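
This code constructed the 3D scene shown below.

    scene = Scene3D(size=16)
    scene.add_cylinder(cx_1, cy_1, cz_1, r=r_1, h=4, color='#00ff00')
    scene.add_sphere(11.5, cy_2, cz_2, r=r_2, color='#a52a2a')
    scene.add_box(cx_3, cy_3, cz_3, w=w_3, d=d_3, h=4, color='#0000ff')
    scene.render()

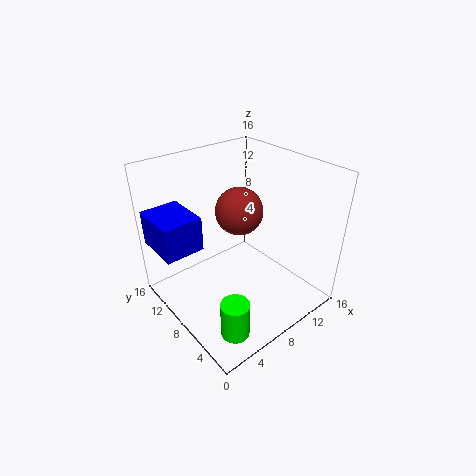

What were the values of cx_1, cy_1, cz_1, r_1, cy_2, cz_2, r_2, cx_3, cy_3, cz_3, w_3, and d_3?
cx_1 = 3.5; cy_1 = 3; cz_1 = 0.5; r_1 = 1.5; cy_2 = 12; cz_2 = 8.5; r_2 = 3; cx_3 = 0.5; cy_3 = 10.5; cz_3 = 6.5; w_3 = 4.5; d_3 = 5.5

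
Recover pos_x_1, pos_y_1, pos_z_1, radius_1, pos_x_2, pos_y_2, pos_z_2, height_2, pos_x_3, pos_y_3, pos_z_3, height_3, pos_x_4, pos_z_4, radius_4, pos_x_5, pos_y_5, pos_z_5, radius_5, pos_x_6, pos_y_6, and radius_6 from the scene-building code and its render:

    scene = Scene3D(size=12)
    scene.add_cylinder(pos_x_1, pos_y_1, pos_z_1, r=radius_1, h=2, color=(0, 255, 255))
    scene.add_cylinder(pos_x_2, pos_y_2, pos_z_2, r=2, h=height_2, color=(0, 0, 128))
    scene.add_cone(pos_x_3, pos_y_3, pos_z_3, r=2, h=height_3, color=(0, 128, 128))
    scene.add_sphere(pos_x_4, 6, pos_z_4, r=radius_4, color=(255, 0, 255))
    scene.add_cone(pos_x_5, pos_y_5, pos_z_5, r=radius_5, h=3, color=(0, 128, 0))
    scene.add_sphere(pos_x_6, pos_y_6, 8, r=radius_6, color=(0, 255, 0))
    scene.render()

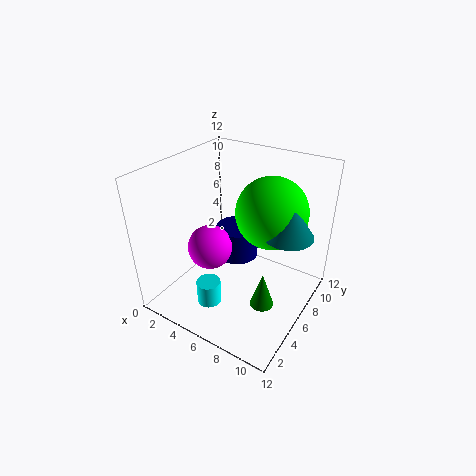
pos_x_1 = 5, pos_y_1 = 3, pos_z_1 = 1, radius_1 = 1, pos_x_2 = 4, pos_y_2 = 9, pos_z_2 = 2, height_2 = 3, pos_x_3 = 10, pos_y_3 = 7, pos_z_3 = 7, height_3 = 3, pos_x_4 = 3, pos_z_4 = 4, radius_4 = 2, pos_x_5 = 9, pos_y_5 = 5, pos_z_5 = 1, radius_5 = 1, pos_x_6 = 8, pos_y_6 = 8, radius_6 = 3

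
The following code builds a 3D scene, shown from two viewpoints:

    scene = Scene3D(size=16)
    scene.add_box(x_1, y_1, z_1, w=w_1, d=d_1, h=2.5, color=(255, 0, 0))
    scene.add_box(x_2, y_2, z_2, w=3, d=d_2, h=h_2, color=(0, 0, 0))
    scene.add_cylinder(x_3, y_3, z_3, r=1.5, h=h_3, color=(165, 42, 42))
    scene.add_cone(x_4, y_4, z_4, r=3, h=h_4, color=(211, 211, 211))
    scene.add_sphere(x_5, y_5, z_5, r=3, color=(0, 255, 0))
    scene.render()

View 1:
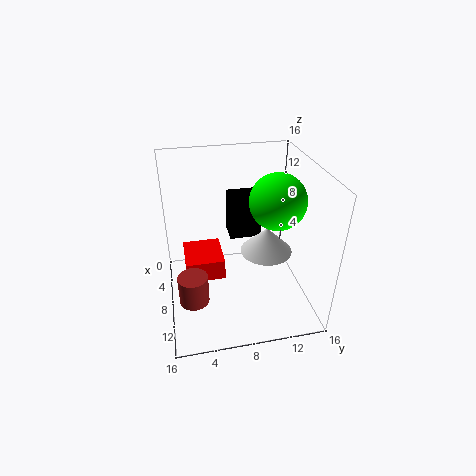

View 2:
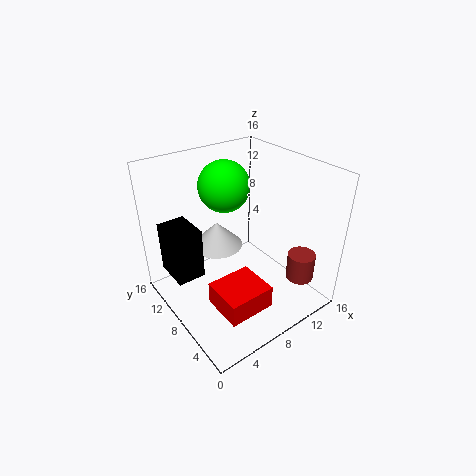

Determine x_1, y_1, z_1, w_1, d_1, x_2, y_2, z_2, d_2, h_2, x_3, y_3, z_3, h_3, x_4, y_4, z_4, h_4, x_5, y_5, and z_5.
x_1 = 3, y_1 = 2, z_1 = 2.5, w_1 = 5, d_1 = 4.5, x_2 = 0.5, y_2 = 8, z_2 = 5, d_2 = 4, h_2 = 5.5, x_3 = 12.5, y_3 = 2.5, z_3 = 4, h_3 = 3, x_4 = 7.5, y_4 = 11.5, z_4 = 5.5, h_4 = 3, x_5 = 9, y_5 = 12, z_5 = 12.5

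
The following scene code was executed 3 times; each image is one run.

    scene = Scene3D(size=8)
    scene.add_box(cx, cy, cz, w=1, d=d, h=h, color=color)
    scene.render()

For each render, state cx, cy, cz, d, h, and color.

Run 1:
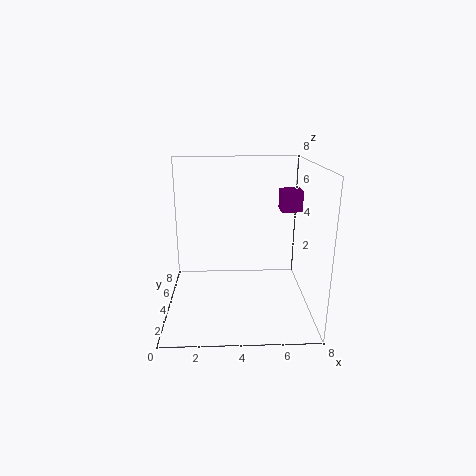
cx = 6
cy = 2
cz = 6
d = 1
h = 1
color = 'purple'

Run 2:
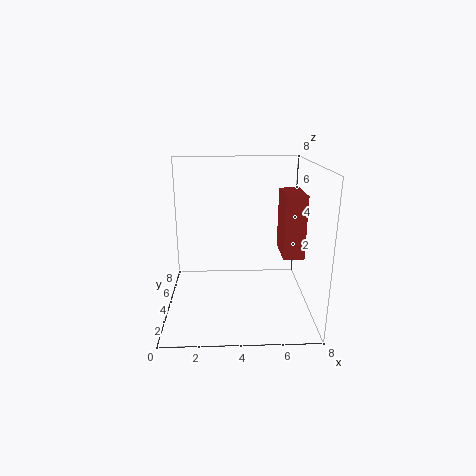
cx = 6
cy = 1
cz = 4
d = 2
h = 3
color = 'brown'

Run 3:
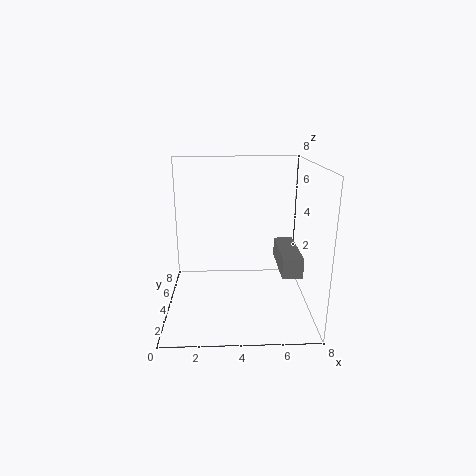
cx = 6
cy = 1
cz = 3
d = 3
h = 1
color = 'gray'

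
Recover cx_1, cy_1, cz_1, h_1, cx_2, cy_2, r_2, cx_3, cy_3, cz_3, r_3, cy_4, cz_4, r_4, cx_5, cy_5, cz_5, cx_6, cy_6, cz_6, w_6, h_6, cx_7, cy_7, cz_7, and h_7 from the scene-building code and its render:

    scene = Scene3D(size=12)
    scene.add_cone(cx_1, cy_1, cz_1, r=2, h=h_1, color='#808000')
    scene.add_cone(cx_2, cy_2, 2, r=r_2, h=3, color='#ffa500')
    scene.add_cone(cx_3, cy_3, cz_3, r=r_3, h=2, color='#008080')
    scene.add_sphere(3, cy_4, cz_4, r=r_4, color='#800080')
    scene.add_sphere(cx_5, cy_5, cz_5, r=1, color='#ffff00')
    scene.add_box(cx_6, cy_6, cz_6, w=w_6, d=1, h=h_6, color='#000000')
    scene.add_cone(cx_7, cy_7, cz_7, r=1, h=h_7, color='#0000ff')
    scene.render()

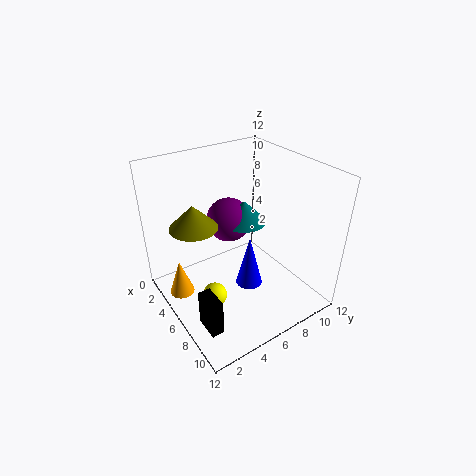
cx_1 = 4, cy_1 = 3, cz_1 = 7, h_1 = 2, cx_2 = 5, cy_2 = 1, r_2 = 1, cx_3 = 4, cy_3 = 8, cz_3 = 6, r_3 = 2, cy_4 = 7, cz_4 = 6, r_4 = 2, cx_5 = 7, cy_5 = 3, cz_5 = 2, cx_6 = 8, cy_6 = 1, cz_6 = 1, w_6 = 2, h_6 = 3, cx_7 = 9, cy_7 = 5, cz_7 = 4, h_7 = 4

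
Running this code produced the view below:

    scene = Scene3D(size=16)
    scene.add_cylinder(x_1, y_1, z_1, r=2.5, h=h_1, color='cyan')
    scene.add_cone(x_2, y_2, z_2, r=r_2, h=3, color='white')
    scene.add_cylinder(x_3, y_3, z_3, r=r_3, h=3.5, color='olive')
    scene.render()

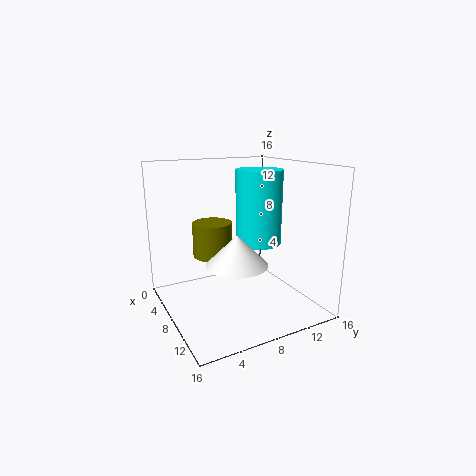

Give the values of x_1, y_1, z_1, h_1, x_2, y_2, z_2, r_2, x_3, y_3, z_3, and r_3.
x_1 = 9, y_1 = 10, z_1 = 7.5, h_1 = 8, x_2 = 12.5, y_2 = 5.5, z_2 = 7, r_2 = 3, x_3 = 9, y_3 = 4.5, z_3 = 7, r_3 = 2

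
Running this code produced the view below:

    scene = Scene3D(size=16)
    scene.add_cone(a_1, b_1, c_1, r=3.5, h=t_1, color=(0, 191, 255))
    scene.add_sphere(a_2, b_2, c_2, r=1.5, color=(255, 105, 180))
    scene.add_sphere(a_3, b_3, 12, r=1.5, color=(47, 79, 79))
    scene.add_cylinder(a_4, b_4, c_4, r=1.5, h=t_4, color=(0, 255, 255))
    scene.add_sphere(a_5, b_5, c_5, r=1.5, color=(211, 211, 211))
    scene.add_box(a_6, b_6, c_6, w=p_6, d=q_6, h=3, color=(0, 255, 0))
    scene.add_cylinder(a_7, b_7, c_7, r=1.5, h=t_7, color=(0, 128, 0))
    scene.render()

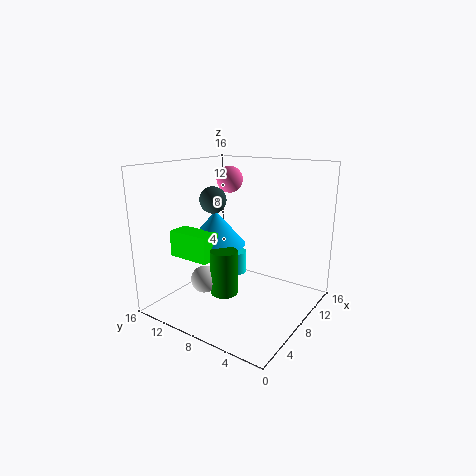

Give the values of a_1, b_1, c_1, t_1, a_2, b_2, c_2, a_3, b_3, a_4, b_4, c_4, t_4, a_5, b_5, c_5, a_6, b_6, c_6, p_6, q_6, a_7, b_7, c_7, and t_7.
a_1 = 8.5
b_1 = 11.5
c_1 = 6.5
t_1 = 4
a_2 = 10
b_2 = 10.5
c_2 = 14
a_3 = 7.5
b_3 = 11
a_4 = 14
b_4 = 12.5
c_4 = 0.5
t_4 = 3
a_5 = 5
b_5 = 10.5
c_5 = 3.5
a_6 = 4.5
b_6 = 10
c_6 = 5.5
p_6 = 2.5
q_6 = 5
a_7 = 6
b_7 = 8.5
c_7 = 2
t_7 = 5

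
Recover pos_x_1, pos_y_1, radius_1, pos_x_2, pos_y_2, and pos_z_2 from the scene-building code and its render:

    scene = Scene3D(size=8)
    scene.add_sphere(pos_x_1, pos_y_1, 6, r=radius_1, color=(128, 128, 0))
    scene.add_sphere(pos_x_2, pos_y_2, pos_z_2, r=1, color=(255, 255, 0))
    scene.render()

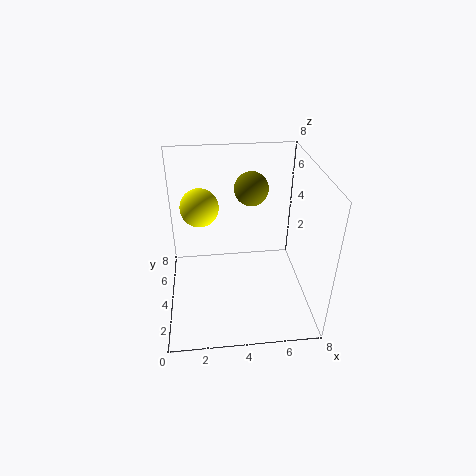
pos_x_1 = 5, pos_y_1 = 6, radius_1 = 1, pos_x_2 = 2, pos_y_2 = 4, pos_z_2 = 6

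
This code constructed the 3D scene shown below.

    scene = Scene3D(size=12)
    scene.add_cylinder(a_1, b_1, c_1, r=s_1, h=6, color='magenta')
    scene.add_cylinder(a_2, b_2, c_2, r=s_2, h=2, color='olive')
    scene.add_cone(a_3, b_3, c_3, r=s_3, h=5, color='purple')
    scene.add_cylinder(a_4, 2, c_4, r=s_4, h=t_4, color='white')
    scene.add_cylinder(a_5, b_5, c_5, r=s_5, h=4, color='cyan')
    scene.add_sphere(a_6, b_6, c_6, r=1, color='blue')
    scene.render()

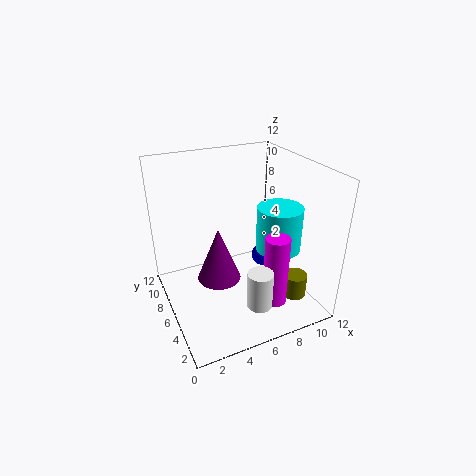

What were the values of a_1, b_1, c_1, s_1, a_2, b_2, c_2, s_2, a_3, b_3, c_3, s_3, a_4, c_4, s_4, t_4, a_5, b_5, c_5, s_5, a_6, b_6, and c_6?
a_1 = 8, b_1 = 3, c_1 = 1, s_1 = 1, a_2 = 10, b_2 = 3, c_2 = 1, s_2 = 1, a_3 = 5, b_3 = 8, c_3 = 1, s_3 = 2, a_4 = 6, c_4 = 2, s_4 = 1, t_4 = 3, a_5 = 10, b_5 = 6, c_5 = 4, s_5 = 2, a_6 = 9, b_6 = 7, c_6 = 3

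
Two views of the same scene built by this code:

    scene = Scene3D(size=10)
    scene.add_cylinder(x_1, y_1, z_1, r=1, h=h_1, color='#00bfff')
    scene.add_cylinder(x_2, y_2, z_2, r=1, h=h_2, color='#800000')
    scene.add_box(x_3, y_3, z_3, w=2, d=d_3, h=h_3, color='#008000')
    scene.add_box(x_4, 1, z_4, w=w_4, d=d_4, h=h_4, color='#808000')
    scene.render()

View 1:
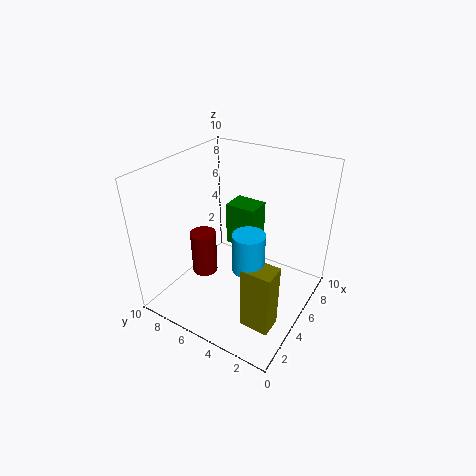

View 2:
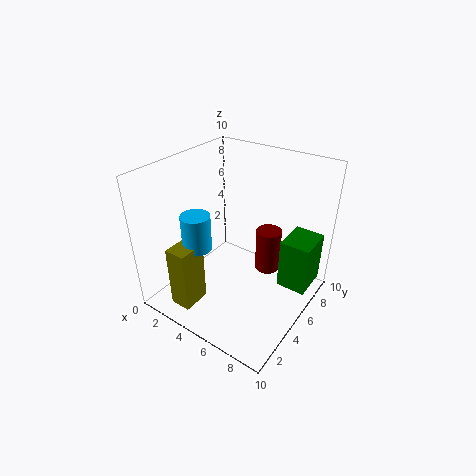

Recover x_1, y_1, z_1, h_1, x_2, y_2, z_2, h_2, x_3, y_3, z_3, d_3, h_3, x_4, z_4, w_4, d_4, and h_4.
x_1 = 3; y_1 = 3; z_1 = 4.5; h_1 = 2.5; x_2 = 5.5; y_2 = 8.5; z_2 = 0.5; h_2 = 3.5; x_3 = 8; y_3 = 5.5; z_3 = 2; d_3 = 2.5; h_3 = 3.5; x_4 = 2; z_4 = 0.5; w_4 = 1.5; d_4 = 2; h_4 = 4.5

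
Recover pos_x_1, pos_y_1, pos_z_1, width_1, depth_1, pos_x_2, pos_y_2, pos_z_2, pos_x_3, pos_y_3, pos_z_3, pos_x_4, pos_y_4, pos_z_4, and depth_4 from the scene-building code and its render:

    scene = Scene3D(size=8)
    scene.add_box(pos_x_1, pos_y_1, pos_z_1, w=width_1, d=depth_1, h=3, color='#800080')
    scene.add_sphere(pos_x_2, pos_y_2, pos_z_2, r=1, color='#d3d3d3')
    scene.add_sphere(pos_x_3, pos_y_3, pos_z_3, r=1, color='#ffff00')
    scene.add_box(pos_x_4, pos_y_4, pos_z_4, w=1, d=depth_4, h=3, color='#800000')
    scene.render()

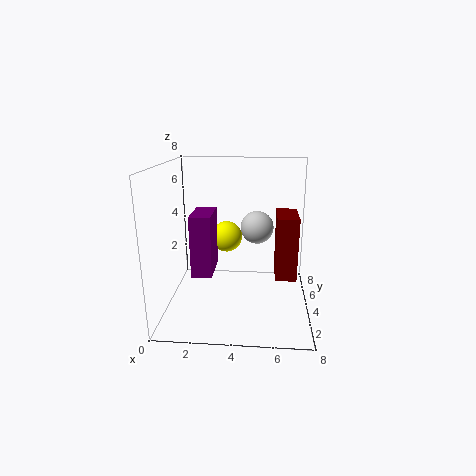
pos_x_1 = 2, pos_y_1 = 1, pos_z_1 = 3, width_1 = 1, depth_1 = 2, pos_x_2 = 5, pos_y_2 = 6, pos_z_2 = 4, pos_x_3 = 3, pos_y_3 = 7, pos_z_3 = 3, pos_x_4 = 6, pos_y_4 = 1, pos_z_4 = 3, depth_4 = 2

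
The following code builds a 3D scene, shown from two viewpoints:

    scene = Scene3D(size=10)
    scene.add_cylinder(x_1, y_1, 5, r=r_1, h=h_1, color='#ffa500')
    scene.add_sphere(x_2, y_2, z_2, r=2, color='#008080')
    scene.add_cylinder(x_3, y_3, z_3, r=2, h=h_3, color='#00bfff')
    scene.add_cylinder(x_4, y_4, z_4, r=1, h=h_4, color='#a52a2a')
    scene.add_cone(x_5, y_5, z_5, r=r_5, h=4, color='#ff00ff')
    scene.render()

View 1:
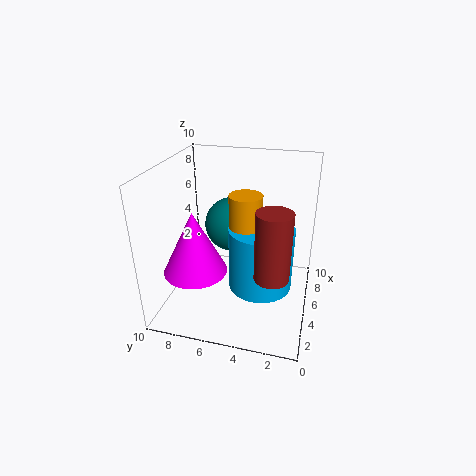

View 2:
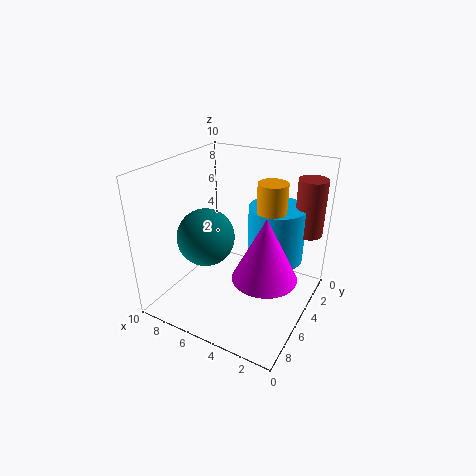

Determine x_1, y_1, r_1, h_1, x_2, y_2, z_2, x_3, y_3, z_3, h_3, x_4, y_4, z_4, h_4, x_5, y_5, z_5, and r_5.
x_1 = 3
y_1 = 4
r_1 = 1
h_1 = 4
x_2 = 7
y_2 = 6
z_2 = 5
x_3 = 3
y_3 = 3
z_3 = 3
h_3 = 4
x_4 = 1
y_4 = 2
z_4 = 5
h_4 = 4
x_5 = 2
y_5 = 7
z_5 = 4
r_5 = 2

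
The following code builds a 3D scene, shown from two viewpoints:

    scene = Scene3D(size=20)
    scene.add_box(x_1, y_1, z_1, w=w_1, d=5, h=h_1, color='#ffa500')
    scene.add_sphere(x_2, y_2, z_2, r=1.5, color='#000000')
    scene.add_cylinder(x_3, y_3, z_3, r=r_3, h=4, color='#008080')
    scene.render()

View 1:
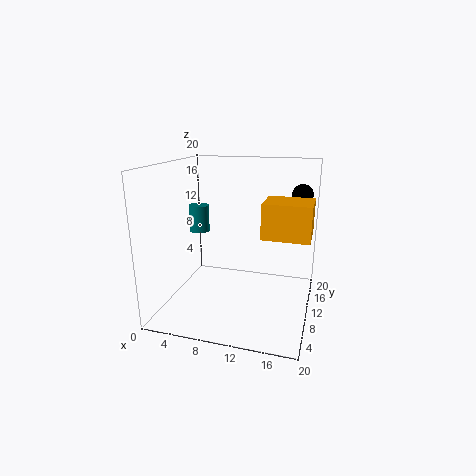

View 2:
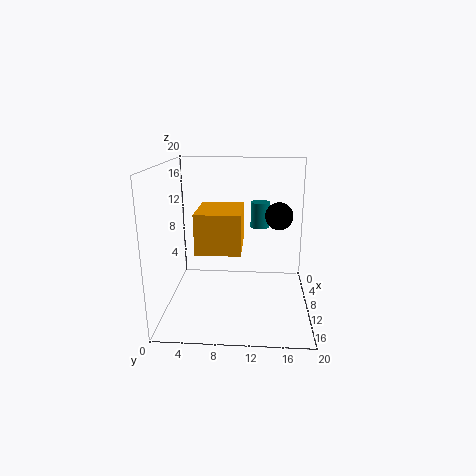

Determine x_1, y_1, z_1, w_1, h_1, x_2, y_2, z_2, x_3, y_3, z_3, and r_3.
x_1 = 14
y_1 = 6
z_1 = 11.5
w_1 = 6
h_1 = 4.5
x_2 = 18
y_2 = 15
z_2 = 15.5
x_3 = 3
y_3 = 13
z_3 = 9.5
r_3 = 1.5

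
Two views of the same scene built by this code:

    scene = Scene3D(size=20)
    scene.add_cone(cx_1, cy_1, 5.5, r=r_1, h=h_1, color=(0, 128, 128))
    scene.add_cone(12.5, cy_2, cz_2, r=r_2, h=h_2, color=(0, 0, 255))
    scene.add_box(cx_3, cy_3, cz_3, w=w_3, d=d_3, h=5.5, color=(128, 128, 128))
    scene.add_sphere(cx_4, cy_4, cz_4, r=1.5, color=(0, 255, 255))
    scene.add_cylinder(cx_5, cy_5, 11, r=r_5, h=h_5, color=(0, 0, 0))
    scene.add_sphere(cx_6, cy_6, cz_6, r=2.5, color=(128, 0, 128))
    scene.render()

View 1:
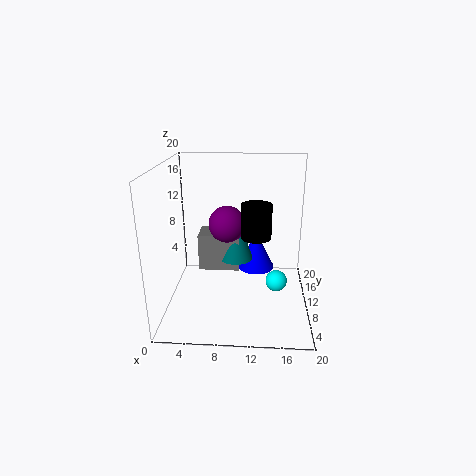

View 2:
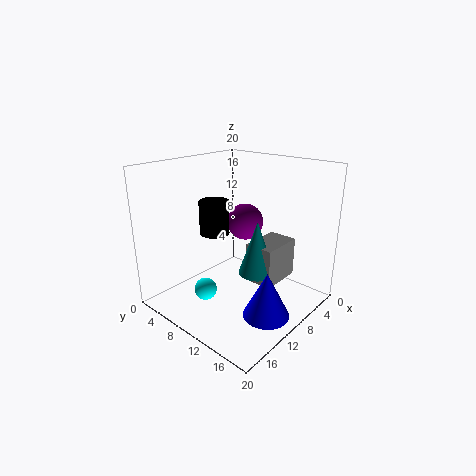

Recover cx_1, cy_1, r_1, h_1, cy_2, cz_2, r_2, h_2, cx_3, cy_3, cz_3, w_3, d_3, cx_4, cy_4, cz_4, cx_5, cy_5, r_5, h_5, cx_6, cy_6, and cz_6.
cx_1 = 9.5
cy_1 = 13
r_1 = 2.5
h_1 = 7.5
cy_2 = 17
cz_2 = 2
r_2 = 3
h_2 = 6
cx_3 = 4
cy_3 = 11.5
cz_3 = 4
w_3 = 6
d_3 = 4
cx_4 = 15.5
cy_4 = 9
cz_4 = 4
cx_5 = 12.5
cy_5 = 8
r_5 = 2
h_5 = 4.5
cx_6 = 8.5
cy_6 = 10
cz_6 = 12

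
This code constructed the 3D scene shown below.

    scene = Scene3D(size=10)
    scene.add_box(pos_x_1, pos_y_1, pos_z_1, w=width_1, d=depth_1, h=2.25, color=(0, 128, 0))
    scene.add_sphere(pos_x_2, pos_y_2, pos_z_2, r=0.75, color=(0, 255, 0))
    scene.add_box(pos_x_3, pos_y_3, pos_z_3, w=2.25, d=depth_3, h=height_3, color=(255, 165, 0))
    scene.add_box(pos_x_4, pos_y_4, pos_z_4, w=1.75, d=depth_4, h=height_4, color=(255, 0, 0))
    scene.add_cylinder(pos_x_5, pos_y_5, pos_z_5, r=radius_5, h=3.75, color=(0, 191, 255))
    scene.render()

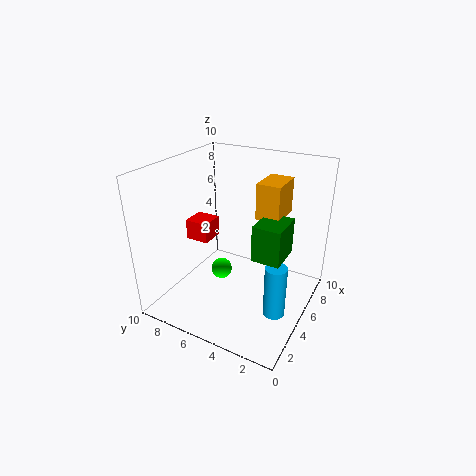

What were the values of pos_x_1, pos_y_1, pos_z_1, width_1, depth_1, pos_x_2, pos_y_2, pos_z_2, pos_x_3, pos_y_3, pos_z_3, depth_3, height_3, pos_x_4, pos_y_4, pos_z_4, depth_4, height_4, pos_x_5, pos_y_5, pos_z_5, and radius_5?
pos_x_1 = 2.5
pos_y_1 = 1
pos_z_1 = 5.25
width_1 = 2.25
depth_1 = 1.75
pos_x_2 = 4.75
pos_y_2 = 6.25
pos_z_2 = 2.25
pos_x_3 = 4
pos_y_3 = 1.75
pos_z_3 = 7.25
depth_3 = 1.5
height_3 = 2.25
pos_x_4 = 4.75
pos_y_4 = 7.5
pos_z_4 = 4
depth_4 = 1.75
height_4 = 1.5
pos_x_5 = 4.25
pos_y_5 = 1.75
pos_z_5 = 0.25
radius_5 = 0.75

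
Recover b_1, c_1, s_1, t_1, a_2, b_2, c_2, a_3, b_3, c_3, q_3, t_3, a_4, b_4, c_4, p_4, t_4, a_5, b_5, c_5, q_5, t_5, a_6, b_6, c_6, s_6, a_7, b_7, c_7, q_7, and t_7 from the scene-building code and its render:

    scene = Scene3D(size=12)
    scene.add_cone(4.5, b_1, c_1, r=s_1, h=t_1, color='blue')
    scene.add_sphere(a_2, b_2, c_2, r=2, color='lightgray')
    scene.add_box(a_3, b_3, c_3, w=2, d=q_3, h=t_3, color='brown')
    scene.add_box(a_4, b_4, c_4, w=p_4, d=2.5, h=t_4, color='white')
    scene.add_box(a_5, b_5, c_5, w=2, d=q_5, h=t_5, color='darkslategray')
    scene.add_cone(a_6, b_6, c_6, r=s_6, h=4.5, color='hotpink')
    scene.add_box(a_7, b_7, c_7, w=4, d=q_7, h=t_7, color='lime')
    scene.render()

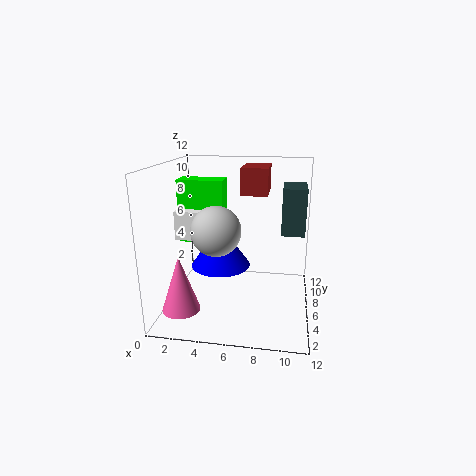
b_1 = 6, c_1 = 3.5, s_1 = 2.5, t_1 = 3.5, a_2 = 4.5, b_2 = 4.5, c_2 = 7, a_3 = 6.5, b_3 = 4, c_3 = 10, q_3 = 3, t_3 = 2, a_4 = 0.5, b_4 = 6, c_4 = 5.5, p_4 = 2.5, t_4 = 2.5, a_5 = 9.5, b_5 = 7, c_5 = 6, q_5 = 3.5, t_5 = 4, a_6 = 2, b_6 = 2.5, c_6 = 1, s_6 = 1.5, a_7 = 0.5, b_7 = 7, c_7 = 5, q_7 = 2, t_7 = 5.5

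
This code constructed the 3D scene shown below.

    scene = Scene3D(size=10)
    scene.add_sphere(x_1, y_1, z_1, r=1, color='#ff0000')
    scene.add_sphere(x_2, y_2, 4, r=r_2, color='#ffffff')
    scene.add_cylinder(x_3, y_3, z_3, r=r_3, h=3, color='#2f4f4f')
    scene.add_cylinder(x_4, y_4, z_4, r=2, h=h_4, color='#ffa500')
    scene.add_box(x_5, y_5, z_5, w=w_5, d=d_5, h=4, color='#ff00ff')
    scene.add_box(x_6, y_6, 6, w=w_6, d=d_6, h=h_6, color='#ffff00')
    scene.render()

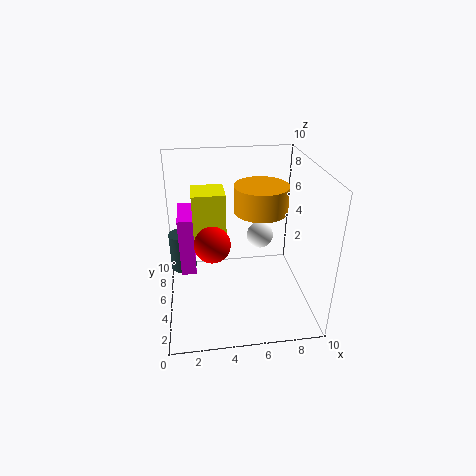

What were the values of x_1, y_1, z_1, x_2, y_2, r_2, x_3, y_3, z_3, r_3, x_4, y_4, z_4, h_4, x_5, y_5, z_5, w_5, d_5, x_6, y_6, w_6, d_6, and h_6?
x_1 = 3; y_1 = 1; z_1 = 7; x_2 = 7; y_2 = 7; r_2 = 1; x_3 = 1; y_3 = 8; z_3 = 1; r_3 = 1; x_4 = 7; y_4 = 7; z_4 = 6; h_4 = 2; x_5 = 1; y_5 = 4; z_5 = 3; w_5 = 1; d_5 = 3; x_6 = 2; y_6 = 3; w_6 = 2; d_6 = 2; h_6 = 3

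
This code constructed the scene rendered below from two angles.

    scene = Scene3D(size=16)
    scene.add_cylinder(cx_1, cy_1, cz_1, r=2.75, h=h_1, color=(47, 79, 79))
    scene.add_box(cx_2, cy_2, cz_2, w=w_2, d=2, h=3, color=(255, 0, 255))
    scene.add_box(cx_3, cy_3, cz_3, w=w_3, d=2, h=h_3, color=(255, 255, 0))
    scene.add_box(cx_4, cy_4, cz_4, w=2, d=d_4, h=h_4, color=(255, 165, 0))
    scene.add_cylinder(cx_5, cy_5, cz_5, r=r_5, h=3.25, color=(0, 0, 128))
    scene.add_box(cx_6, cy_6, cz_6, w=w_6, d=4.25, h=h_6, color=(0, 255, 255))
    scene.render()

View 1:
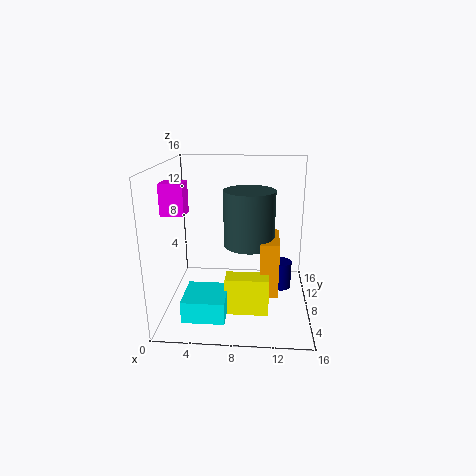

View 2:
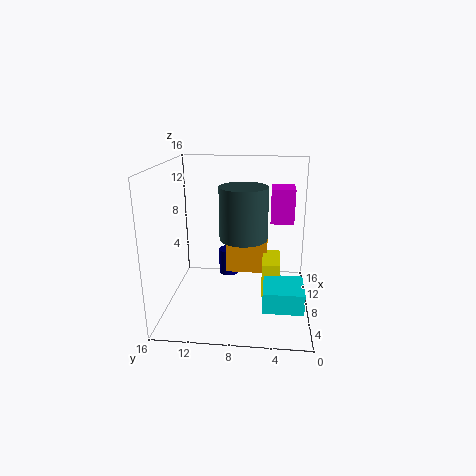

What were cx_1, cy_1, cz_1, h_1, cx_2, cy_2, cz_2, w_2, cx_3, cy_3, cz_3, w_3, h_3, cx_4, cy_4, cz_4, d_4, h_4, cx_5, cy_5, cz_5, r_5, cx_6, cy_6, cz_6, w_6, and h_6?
cx_1 = 9.25
cy_1 = 7.5
cz_1 = 7.5
h_1 = 6
cx_2 = 1.25
cy_2 = 2.5
cz_2 = 12
w_2 = 2.25
cx_3 = 7
cy_3 = 3.25
cz_3 = 1.25
w_3 = 4.5
h_3 = 4
cx_4 = 10.5
cy_4 = 4.75
cz_4 = 2.5
d_4 = 5
h_4 = 6
cx_5 = 13
cy_5 = 9.75
cz_5 = 1.25
r_5 = 1.25
cx_6 = 3
cy_6 = 0.75
cz_6 = 1.75
w_6 = 4.25
h_6 = 2.25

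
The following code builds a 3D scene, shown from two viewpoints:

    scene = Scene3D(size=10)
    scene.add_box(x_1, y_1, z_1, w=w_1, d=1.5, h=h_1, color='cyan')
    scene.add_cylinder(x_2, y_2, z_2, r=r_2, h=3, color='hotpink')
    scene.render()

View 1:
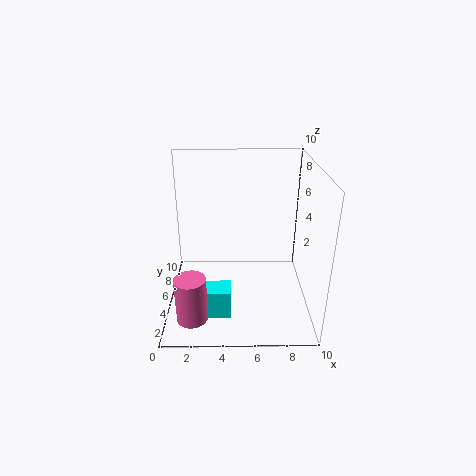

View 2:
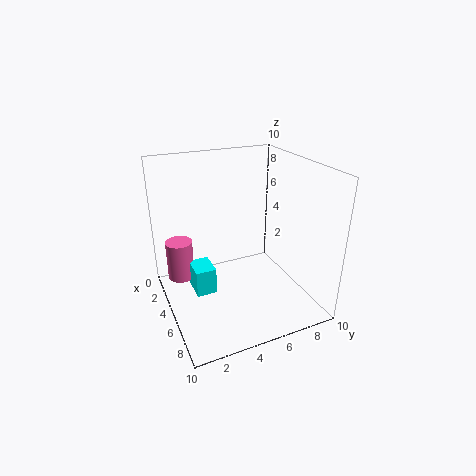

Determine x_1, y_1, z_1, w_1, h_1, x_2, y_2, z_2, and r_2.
x_1 = 2.5, y_1 = 2, z_1 = 0.5, w_1 = 2, h_1 = 2, x_2 = 2, y_2 = 1.5, z_2 = 1, r_2 = 1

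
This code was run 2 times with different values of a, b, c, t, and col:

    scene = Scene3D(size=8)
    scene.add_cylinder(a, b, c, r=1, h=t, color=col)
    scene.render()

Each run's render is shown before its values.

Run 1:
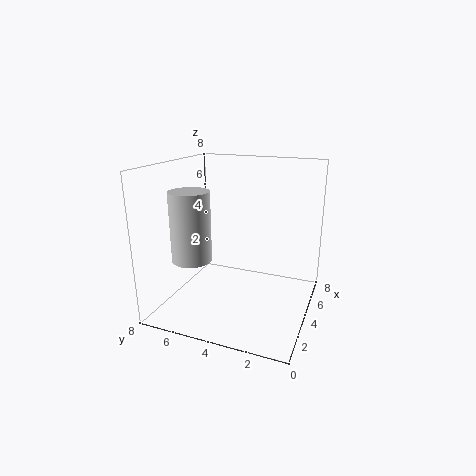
a = 1.5
b = 5.5
c = 3.5
t = 3.5
col = 'lightgray'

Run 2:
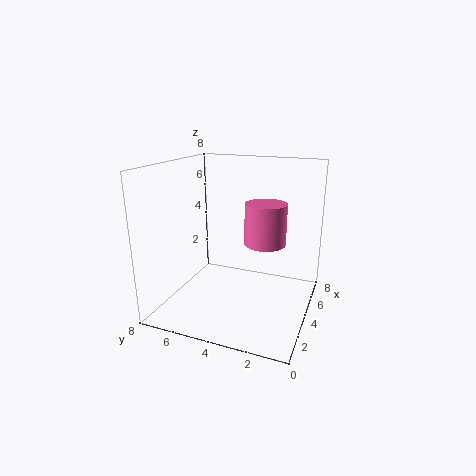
a = 2.5
b = 2
c = 4.5
t = 2
col = 'hotpink'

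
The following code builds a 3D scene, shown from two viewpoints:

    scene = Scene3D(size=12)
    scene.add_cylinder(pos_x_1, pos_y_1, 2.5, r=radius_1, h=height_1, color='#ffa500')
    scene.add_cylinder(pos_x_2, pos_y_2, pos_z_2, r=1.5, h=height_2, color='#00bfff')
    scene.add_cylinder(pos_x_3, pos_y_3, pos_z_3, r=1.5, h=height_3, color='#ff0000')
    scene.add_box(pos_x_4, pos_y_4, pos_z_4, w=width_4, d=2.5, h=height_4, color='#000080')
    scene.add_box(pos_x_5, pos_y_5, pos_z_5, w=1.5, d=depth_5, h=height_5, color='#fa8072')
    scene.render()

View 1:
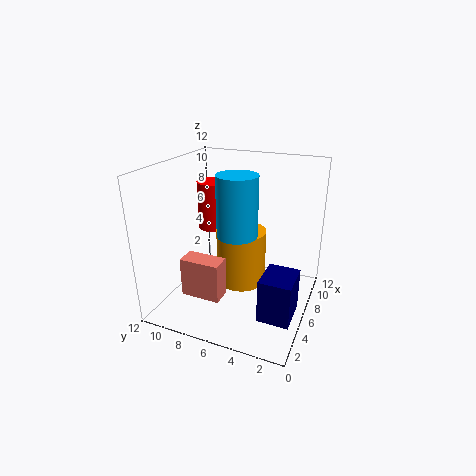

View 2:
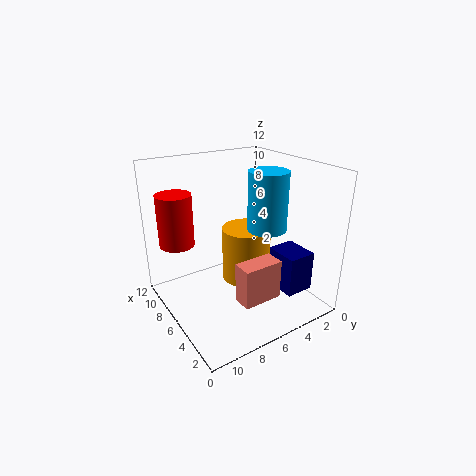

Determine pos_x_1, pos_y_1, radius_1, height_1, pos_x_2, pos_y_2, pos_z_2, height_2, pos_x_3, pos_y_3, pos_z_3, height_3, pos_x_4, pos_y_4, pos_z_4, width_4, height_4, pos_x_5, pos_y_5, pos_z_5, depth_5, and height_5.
pos_x_1 = 5.5; pos_y_1 = 5.5; radius_1 = 2; height_1 = 4.5; pos_x_2 = 3.5; pos_y_2 = 5; pos_z_2 = 7.5; height_2 = 4.5; pos_x_3 = 9.5; pos_y_3 = 10; pos_z_3 = 5; height_3 = 4.5; pos_x_4 = 2.5; pos_y_4 = 0.5; pos_z_4 = 1; width_4 = 3; height_4 = 3.5; pos_x_5 = 1; pos_y_5 = 5.5; pos_z_5 = 3; depth_5 = 3; height_5 = 3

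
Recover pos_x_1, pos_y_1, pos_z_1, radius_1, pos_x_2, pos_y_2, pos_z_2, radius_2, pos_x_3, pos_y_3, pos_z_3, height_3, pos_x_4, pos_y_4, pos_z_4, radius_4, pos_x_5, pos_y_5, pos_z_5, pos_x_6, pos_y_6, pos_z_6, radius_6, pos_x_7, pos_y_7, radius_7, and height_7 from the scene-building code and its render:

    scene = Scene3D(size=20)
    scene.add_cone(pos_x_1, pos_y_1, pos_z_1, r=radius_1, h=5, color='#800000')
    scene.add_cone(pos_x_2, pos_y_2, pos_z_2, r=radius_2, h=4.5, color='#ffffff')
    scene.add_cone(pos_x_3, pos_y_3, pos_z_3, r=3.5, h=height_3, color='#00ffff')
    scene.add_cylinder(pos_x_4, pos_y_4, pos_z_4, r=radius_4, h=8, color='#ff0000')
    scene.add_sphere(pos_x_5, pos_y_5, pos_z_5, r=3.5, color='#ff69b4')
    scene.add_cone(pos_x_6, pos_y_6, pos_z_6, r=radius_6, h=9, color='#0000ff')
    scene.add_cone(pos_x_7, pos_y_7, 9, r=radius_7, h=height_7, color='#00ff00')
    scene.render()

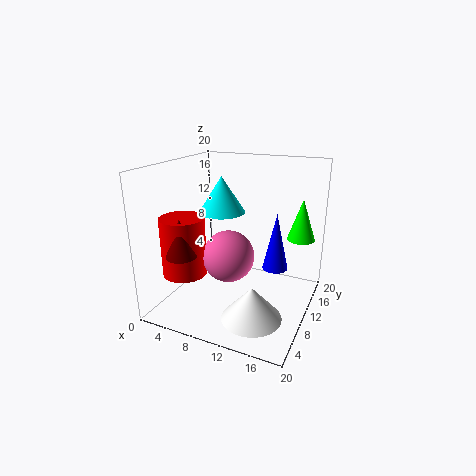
pos_x_1 = 5, pos_y_1 = 3.5, pos_z_1 = 9, radius_1 = 2, pos_x_2 = 14, pos_y_2 = 5.5, pos_z_2 = 1, radius_2 = 4, pos_x_3 = 5.5, pos_y_3 = 14, pos_z_3 = 12, height_3 = 5.5, pos_x_4 = 4, pos_y_4 = 5.5, pos_z_4 = 5.5, radius_4 = 3, pos_x_5 = 9.5, pos_y_5 = 8, pos_z_5 = 8, pos_x_6 = 13.5, pos_y_6 = 16.5, pos_z_6 = 3, radius_6 = 2, pos_x_7 = 17.5, pos_y_7 = 15.5, radius_7 = 2, height_7 = 6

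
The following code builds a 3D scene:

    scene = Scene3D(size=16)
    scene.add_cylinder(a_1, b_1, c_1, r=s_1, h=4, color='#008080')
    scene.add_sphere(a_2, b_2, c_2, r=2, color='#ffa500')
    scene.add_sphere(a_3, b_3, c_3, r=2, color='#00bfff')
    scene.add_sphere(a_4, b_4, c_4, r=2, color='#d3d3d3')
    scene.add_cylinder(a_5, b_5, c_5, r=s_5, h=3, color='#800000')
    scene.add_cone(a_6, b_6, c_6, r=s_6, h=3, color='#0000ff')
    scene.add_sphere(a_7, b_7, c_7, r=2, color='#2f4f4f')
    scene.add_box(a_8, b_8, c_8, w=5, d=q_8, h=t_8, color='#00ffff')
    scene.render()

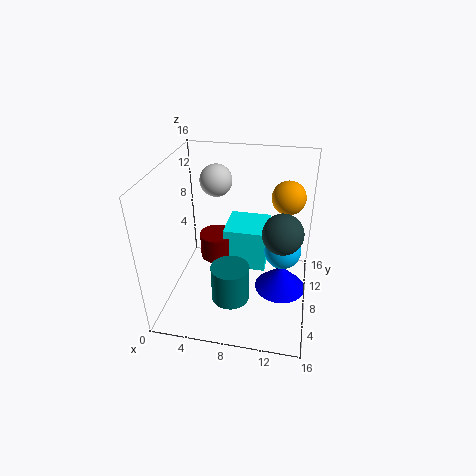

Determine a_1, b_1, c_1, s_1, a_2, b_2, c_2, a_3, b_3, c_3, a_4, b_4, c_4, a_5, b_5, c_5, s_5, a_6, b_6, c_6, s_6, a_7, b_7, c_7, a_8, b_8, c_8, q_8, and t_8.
a_1 = 8, b_1 = 4, c_1 = 3, s_1 = 2, a_2 = 13, b_2 = 13, c_2 = 11, a_3 = 13, b_3 = 8, c_3 = 7, a_4 = 4, b_4 = 14, c_4 = 12, a_5 = 5, b_5 = 10, c_5 = 4, s_5 = 2, a_6 = 13, b_6 = 9, c_6 = 1, s_6 = 3, a_7 = 13, b_7 = 5, c_7 = 11, a_8 = 6, b_8 = 9, c_8 = 3, q_8 = 5, t_8 = 5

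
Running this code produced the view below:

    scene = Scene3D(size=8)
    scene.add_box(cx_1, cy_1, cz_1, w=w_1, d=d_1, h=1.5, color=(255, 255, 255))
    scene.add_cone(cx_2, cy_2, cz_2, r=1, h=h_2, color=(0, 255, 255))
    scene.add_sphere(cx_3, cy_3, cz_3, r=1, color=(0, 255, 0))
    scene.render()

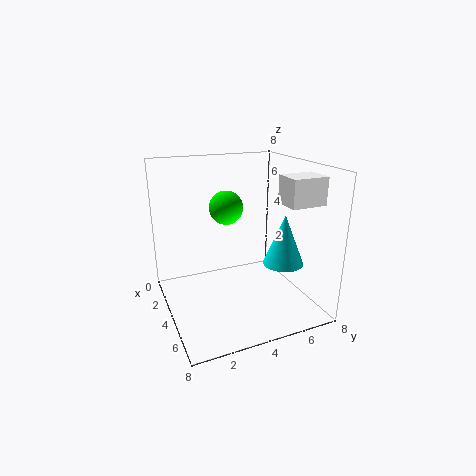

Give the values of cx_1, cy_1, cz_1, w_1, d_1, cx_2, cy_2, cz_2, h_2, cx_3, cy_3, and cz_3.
cx_1 = 4.75
cy_1 = 6
cz_1 = 6
w_1 = 1.5
d_1 = 2
cx_2 = 6.75
cy_2 = 5.25
cz_2 = 3.5
h_2 = 2.5
cx_3 = 2.25
cy_3 = 4
cz_3 = 5.25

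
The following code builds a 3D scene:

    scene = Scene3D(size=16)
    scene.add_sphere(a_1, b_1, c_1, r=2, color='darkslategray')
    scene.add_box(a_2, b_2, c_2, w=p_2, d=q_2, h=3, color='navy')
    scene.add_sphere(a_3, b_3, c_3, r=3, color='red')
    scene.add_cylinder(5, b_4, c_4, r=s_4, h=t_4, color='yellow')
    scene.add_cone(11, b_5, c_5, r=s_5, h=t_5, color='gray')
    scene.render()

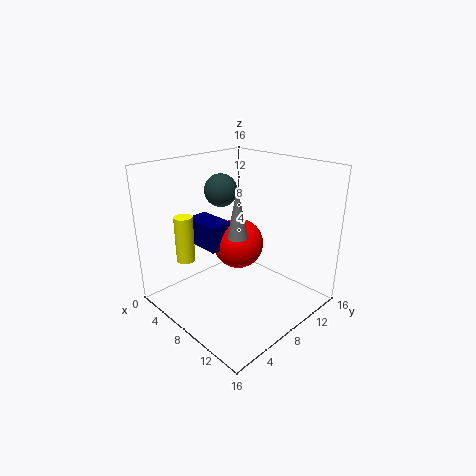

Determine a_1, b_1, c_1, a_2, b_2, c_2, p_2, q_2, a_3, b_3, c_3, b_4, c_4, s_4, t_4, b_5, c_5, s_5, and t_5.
a_1 = 3; b_1 = 10; c_1 = 12; a_2 = 1; b_2 = 6; c_2 = 6; p_2 = 5; q_2 = 3; a_3 = 6; b_3 = 10; c_3 = 6; b_4 = 3; c_4 = 6; s_4 = 1; t_4 = 5; b_5 = 5; c_5 = 10; s_5 = 1; t_5 = 5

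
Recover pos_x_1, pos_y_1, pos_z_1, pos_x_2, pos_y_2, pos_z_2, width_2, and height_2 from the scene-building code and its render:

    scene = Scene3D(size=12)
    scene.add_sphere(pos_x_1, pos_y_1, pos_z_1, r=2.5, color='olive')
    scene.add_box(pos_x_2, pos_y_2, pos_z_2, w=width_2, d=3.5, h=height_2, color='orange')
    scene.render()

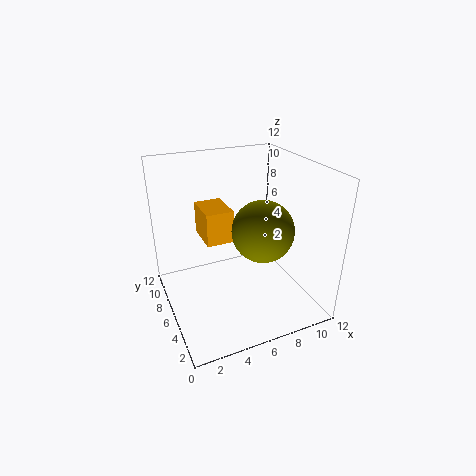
pos_x_1 = 7.5; pos_y_1 = 4.5; pos_z_1 = 7; pos_x_2 = 4; pos_y_2 = 8; pos_z_2 = 4.5; width_2 = 2.5; height_2 = 3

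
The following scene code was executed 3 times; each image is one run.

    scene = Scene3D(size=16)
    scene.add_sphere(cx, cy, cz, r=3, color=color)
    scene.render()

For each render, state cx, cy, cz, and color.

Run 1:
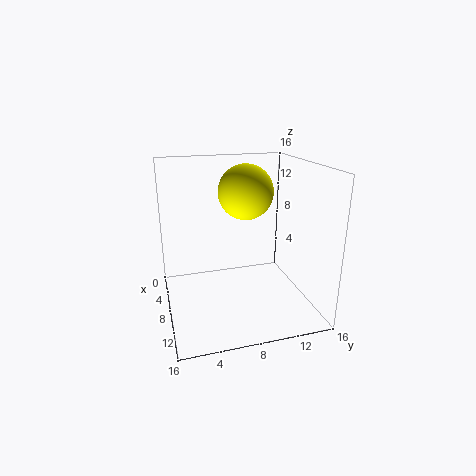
cx = 7.5
cy = 9
cz = 13
color = 'yellow'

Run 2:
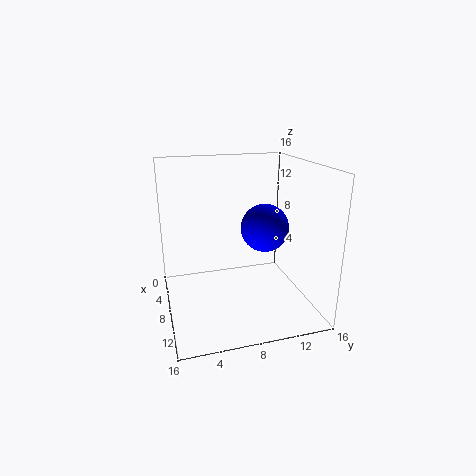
cx = 4.5
cy = 12.5
cz = 7.5
color = 'blue'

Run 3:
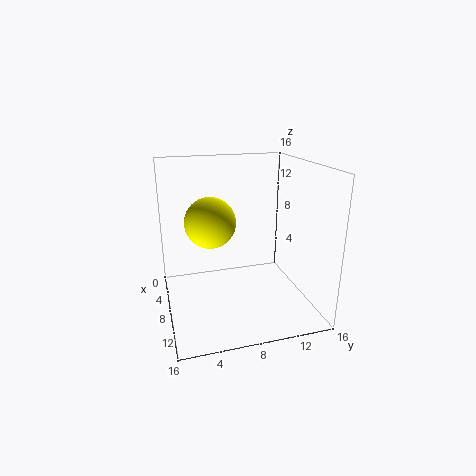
cx = 5
cy = 5.5
cz = 9
color = 'yellow'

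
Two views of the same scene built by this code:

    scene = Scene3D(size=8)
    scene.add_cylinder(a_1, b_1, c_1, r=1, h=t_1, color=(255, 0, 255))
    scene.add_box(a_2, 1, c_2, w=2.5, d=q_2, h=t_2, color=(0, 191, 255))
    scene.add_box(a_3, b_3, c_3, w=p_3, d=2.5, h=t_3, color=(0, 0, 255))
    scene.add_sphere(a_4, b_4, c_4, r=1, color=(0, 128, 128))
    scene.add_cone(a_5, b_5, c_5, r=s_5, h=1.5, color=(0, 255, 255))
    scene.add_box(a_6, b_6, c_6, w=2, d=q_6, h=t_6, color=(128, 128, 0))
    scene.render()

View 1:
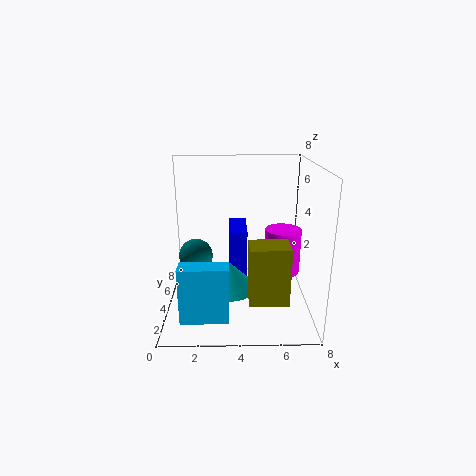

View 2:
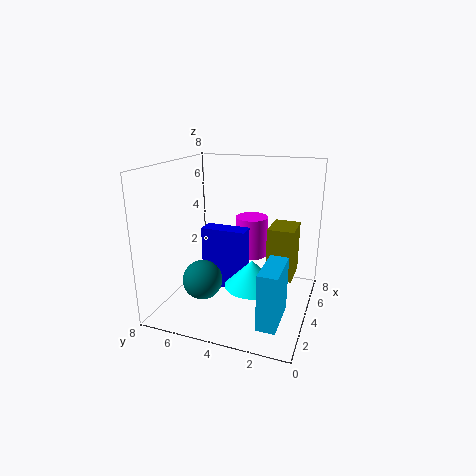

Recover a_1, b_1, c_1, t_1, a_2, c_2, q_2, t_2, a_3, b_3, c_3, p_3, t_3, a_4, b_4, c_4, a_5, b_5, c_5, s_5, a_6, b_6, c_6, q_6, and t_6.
a_1 = 6.5, b_1 = 4, c_1 = 2, t_1 = 2.5, a_2 = 1, c_2 = 0.5, q_2 = 1, t_2 = 3, a_3 = 3.5, b_3 = 3.5, c_3 = 1, p_3 = 1, t_3 = 3.5, a_4 = 1.5, b_4 = 5, c_4 = 2.5, a_5 = 3.5, b_5 = 3, c_5 = 1.5, s_5 = 1.5, a_6 = 4.5, b_6 = 1, c_6 = 1.5, q_6 = 1.5, t_6 = 3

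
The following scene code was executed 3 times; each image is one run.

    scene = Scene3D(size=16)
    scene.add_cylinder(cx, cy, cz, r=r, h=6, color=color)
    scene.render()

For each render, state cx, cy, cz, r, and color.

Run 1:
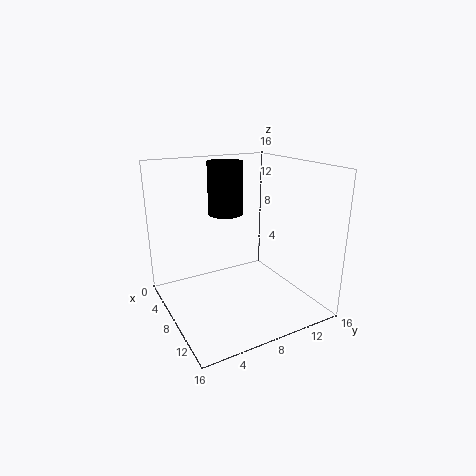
cx = 5; cy = 8; cz = 10; r = 2; color = 'black'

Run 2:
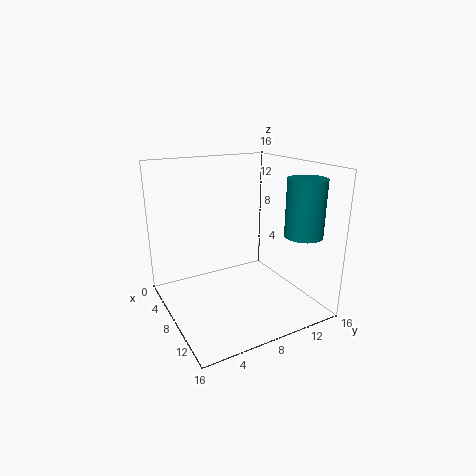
cx = 13; cy = 13; cz = 9; r = 2; color = 'teal'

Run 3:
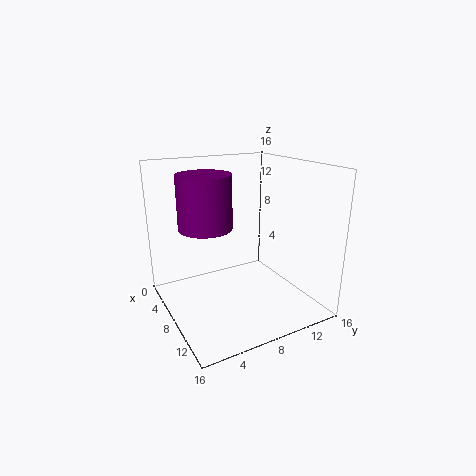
cx = 6; cy = 5; cz = 9; r = 3; color = 'purple'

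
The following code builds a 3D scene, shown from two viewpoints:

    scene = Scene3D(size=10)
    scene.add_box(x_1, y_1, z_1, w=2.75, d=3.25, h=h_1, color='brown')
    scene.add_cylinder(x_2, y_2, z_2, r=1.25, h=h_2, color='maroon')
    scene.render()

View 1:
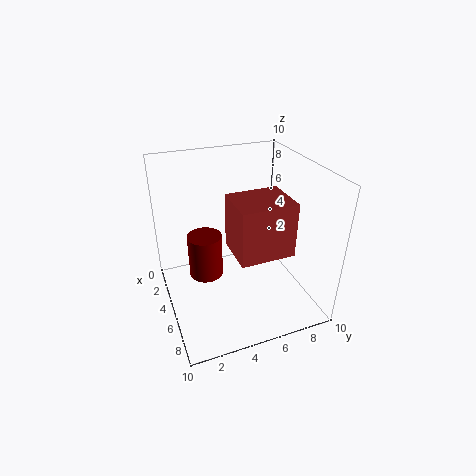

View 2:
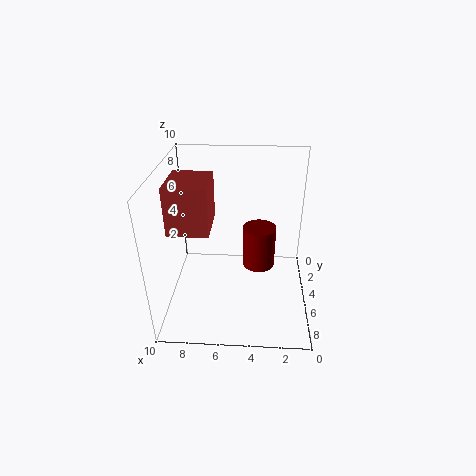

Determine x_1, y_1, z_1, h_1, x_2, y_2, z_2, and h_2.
x_1 = 6.75, y_1 = 3.5, z_1 = 6, h_1 = 3.25, x_2 = 3.5, y_2 = 3, z_2 = 1.5, h_2 = 3.25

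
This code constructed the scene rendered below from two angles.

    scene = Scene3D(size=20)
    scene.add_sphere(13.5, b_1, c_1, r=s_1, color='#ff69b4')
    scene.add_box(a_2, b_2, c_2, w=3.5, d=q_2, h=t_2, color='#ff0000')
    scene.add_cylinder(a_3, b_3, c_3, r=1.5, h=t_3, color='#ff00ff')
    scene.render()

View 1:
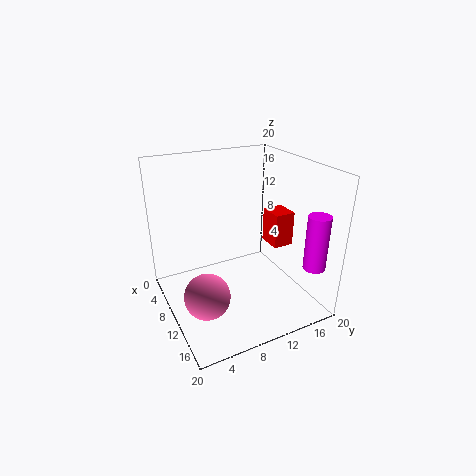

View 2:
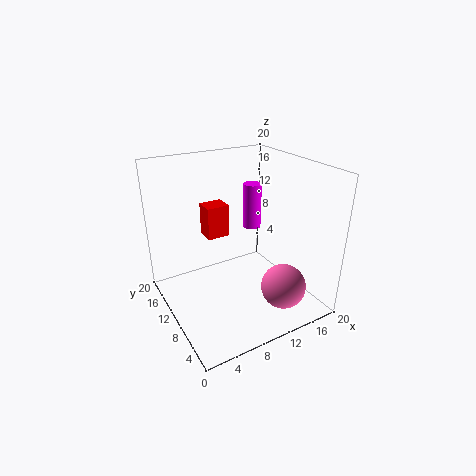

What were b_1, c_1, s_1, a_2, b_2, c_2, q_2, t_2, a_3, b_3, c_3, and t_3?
b_1 = 3.75
c_1 = 4.5
s_1 = 3
a_2 = 8
b_2 = 15.25
c_2 = 7.75
q_2 = 3
t_2 = 5
a_3 = 17.25
b_3 = 17.75
c_3 = 7
t_3 = 7.5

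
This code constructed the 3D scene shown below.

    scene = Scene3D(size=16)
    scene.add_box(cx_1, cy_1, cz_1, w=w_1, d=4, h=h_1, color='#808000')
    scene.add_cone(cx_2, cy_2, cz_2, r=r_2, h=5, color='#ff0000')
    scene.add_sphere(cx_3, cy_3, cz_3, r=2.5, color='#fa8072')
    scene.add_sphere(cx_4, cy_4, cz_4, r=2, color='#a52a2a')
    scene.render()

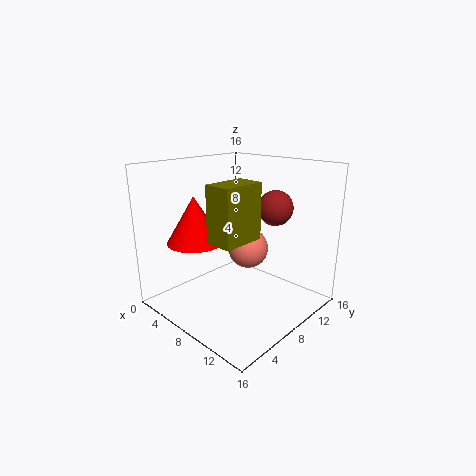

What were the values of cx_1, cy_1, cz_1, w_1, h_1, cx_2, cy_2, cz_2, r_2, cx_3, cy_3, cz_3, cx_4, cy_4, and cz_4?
cx_1 = 11.5
cy_1 = 0.5
cz_1 = 10.5
w_1 = 2.5
h_1 = 5
cx_2 = 5.5
cy_2 = 4
cz_2 = 8
r_2 = 3
cx_3 = 6
cy_3 = 12
cz_3 = 5
cx_4 = 10
cy_4 = 12
cz_4 = 11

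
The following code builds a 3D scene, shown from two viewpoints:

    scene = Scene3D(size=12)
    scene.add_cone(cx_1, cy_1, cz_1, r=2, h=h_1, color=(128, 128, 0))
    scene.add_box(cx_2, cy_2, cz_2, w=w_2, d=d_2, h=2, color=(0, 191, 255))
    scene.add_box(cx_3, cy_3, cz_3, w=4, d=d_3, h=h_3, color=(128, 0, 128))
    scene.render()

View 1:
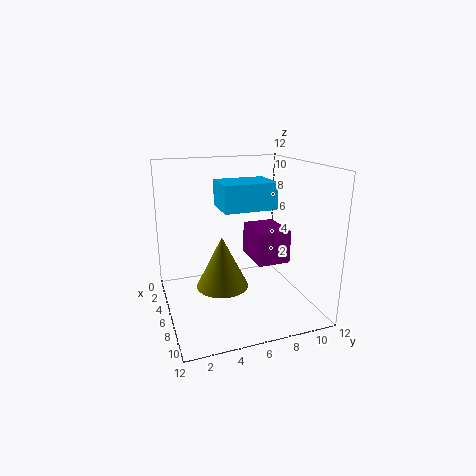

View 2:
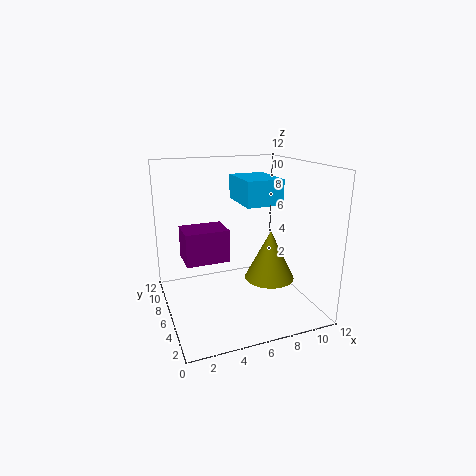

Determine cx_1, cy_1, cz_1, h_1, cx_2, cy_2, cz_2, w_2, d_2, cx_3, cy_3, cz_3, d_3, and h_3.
cx_1 = 8; cy_1 = 4; cz_1 = 3; h_1 = 4; cx_2 = 6; cy_2 = 4; cz_2 = 9; w_2 = 3; d_2 = 4; cx_3 = 2; cy_3 = 8; cz_3 = 3; d_3 = 3; h_3 = 3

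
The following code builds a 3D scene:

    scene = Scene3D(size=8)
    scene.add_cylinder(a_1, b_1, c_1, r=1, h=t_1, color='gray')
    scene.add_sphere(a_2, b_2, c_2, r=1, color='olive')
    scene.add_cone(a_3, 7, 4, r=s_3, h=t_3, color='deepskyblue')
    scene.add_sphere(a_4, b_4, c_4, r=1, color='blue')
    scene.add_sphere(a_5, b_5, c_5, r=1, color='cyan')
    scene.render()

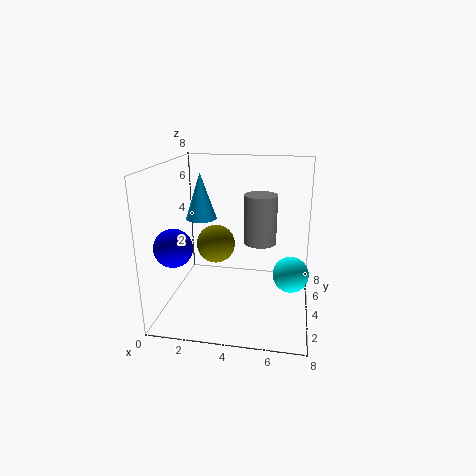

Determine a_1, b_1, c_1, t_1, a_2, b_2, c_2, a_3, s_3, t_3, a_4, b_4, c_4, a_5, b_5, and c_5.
a_1 = 5
b_1 = 6
c_1 = 3
t_1 = 3
a_2 = 3
b_2 = 3
c_2 = 4
a_3 = 1
s_3 = 1
t_3 = 3
a_4 = 1
b_4 = 2
c_4 = 4
a_5 = 7
b_5 = 4
c_5 = 2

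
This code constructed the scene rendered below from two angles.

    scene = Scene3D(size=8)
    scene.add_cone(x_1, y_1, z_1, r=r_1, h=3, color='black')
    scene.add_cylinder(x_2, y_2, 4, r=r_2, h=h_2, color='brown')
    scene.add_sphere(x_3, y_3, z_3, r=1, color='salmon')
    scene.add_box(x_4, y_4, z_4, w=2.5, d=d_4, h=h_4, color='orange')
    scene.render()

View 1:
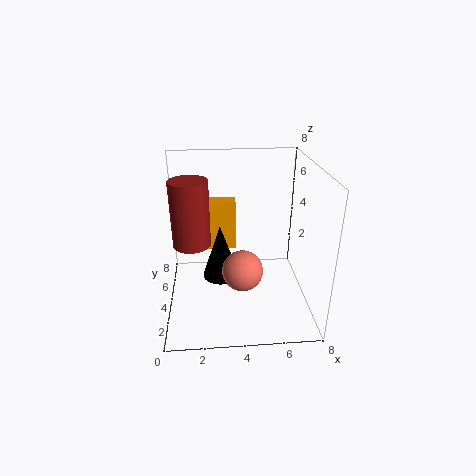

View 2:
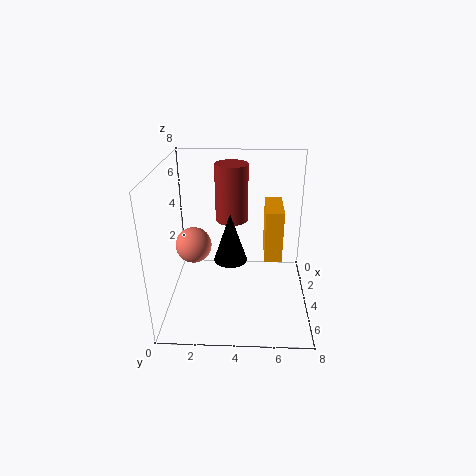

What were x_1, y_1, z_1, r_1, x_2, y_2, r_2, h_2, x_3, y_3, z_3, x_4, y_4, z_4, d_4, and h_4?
x_1 = 3, y_1 = 3.5, z_1 = 2, r_1 = 1, x_2 = 1.5, y_2 = 3.5, r_2 = 1, h_2 = 3.5, x_3 = 4, y_3 = 1.5, z_3 = 3.5, x_4 = 1.5, y_4 = 5.5, z_4 = 2.5, d_4 = 1, h_4 = 3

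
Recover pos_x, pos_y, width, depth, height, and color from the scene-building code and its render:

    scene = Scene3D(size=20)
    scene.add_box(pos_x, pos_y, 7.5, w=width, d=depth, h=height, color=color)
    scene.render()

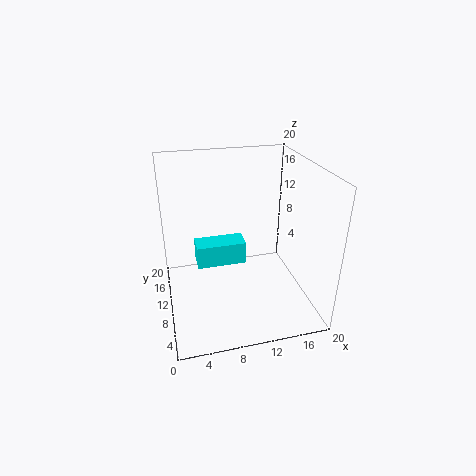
pos_x = 4; pos_y = 7.5; width = 6.5; depth = 3; height = 3; color = 'cyan'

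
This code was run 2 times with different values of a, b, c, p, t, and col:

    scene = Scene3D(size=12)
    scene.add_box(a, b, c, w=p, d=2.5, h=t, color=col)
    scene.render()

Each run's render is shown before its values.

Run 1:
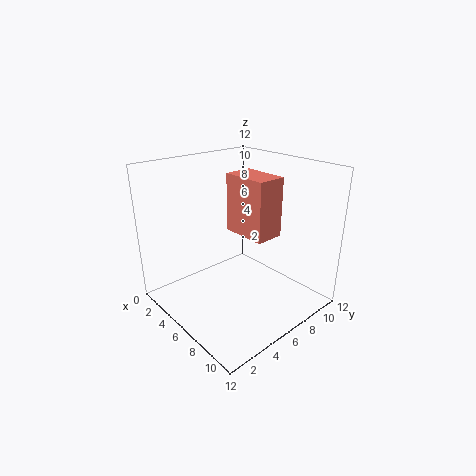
a = 4; b = 6.5; c = 6; p = 4; t = 5; col = 'salmon'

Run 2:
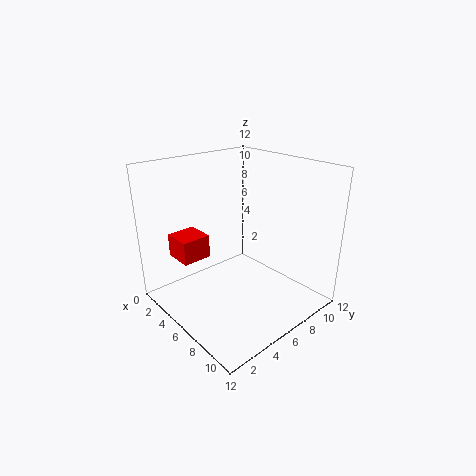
a = 1.5; b = 2; c = 4; p = 2.5; t = 2; col = 'red'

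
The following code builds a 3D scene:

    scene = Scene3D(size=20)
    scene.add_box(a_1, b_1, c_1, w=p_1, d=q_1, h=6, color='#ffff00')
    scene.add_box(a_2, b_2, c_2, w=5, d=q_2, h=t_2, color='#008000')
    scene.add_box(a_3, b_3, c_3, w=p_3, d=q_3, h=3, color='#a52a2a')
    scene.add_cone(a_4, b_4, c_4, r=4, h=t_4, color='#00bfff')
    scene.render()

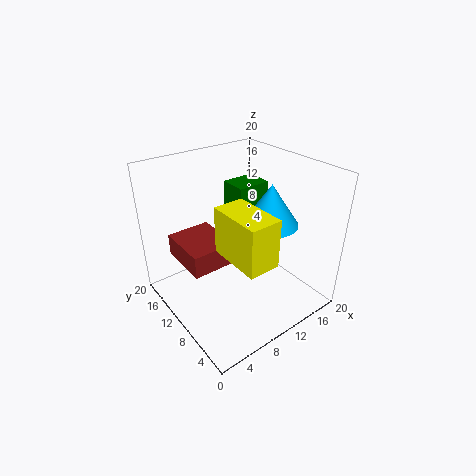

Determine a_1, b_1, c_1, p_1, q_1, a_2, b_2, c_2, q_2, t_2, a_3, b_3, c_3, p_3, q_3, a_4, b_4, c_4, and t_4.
a_1 = 5, b_1 = 1, c_1 = 11, p_1 = 4, q_1 = 7, a_2 = 12, b_2 = 12, c_2 = 9, q_2 = 4, t_2 = 7, a_3 = 2, b_3 = 8, c_3 = 8, p_3 = 6, q_3 = 7, a_4 = 15, b_4 = 9, c_4 = 11, t_4 = 6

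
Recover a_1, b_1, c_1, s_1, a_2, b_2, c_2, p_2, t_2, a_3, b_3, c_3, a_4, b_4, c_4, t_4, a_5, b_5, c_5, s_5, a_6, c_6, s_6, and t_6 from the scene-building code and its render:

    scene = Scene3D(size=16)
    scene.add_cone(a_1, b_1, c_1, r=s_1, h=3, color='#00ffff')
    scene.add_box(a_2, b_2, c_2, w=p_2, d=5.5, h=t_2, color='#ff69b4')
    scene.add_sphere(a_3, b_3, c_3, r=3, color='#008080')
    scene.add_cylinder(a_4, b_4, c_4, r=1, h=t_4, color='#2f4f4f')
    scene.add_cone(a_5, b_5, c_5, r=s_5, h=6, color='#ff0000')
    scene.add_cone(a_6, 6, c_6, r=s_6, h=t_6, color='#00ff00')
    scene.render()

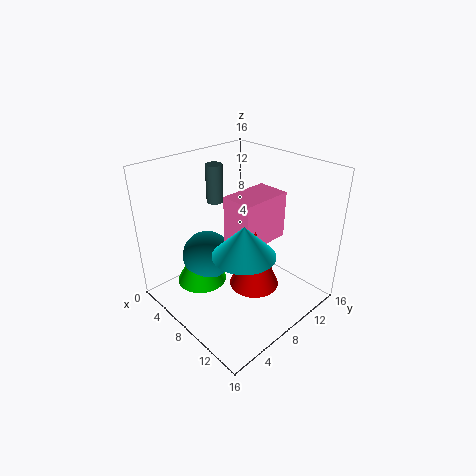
a_1 = 12.5, b_1 = 4.5, c_1 = 9.5, s_1 = 3, a_2 = 8, b_2 = 6, c_2 = 8.5, p_2 = 3.5, t_2 = 5, a_3 = 3.5, b_3 = 7, c_3 = 4, a_4 = 3, b_4 = 9, c_4 = 10.5, t_4 = 4.5, a_5 = 12, b_5 = 6.5, c_5 = 5, s_5 = 2.5, a_6 = 3.5, c_6 = 1, s_6 = 3, t_6 = 5.5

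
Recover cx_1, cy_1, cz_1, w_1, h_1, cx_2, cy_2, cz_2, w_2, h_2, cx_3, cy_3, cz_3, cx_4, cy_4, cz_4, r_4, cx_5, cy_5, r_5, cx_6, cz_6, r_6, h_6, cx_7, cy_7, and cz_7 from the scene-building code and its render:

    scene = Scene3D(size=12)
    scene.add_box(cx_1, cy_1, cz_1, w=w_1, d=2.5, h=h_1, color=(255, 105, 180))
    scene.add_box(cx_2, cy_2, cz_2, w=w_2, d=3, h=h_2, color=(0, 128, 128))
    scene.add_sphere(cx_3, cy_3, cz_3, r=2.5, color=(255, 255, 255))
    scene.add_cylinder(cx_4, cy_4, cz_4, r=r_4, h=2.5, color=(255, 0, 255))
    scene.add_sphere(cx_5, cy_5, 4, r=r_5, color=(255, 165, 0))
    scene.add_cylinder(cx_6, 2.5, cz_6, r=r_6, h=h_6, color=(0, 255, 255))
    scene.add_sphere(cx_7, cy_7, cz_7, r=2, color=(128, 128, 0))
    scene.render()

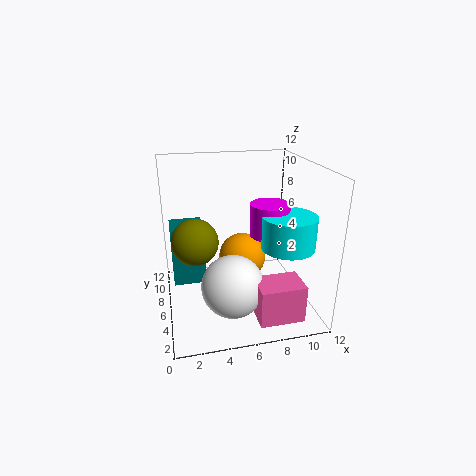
cx_1 = 6.5; cy_1 = 0.5; cz_1 = 1; w_1 = 3.5; h_1 = 3; cx_2 = 0.5; cy_2 = 8.5; cz_2 = 0.5; w_2 = 3; h_2 = 5.5; cx_3 = 5; cy_3 = 3.5; cz_3 = 3; cx_4 = 8; cy_4 = 4; cz_4 = 7; r_4 = 1.5; cx_5 = 6.5; cy_5 = 6.5; r_5 = 2; cx_6 = 9; cz_6 = 6.5; r_6 = 2; h_6 = 2.5; cx_7 = 2.5; cy_7 = 7; cz_7 = 5.5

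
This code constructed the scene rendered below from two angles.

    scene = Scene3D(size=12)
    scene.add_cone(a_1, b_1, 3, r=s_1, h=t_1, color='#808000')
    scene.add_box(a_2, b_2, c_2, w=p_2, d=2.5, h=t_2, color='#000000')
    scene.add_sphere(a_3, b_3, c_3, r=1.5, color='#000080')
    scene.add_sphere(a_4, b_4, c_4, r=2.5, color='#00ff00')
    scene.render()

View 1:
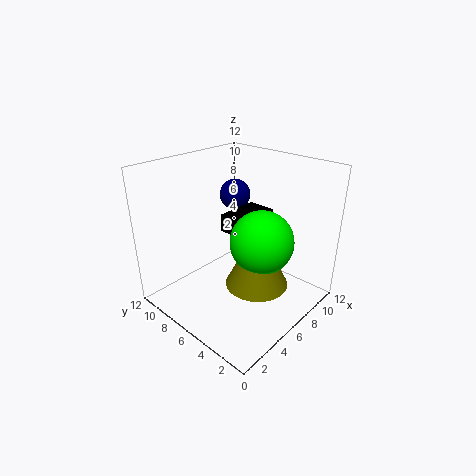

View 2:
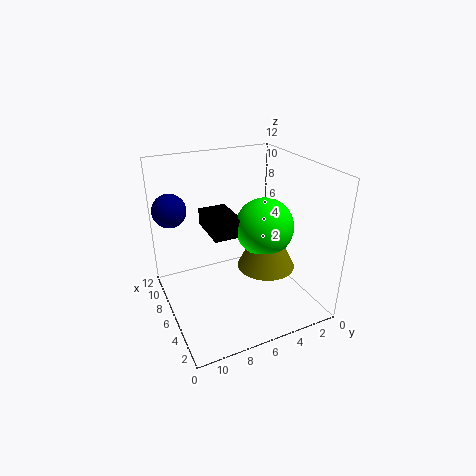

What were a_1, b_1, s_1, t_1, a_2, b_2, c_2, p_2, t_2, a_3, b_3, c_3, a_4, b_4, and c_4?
a_1 = 5.5; b_1 = 3.5; s_1 = 2.5; t_1 = 5; a_2 = 6; b_2 = 5.5; c_2 = 6; p_2 = 4; t_2 = 1.5; a_3 = 10.5; b_3 = 10.5; c_3 = 7.5; a_4 = 6; b_4 = 3.5; c_4 = 6.5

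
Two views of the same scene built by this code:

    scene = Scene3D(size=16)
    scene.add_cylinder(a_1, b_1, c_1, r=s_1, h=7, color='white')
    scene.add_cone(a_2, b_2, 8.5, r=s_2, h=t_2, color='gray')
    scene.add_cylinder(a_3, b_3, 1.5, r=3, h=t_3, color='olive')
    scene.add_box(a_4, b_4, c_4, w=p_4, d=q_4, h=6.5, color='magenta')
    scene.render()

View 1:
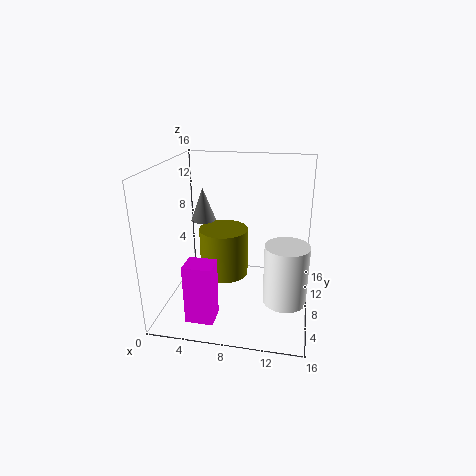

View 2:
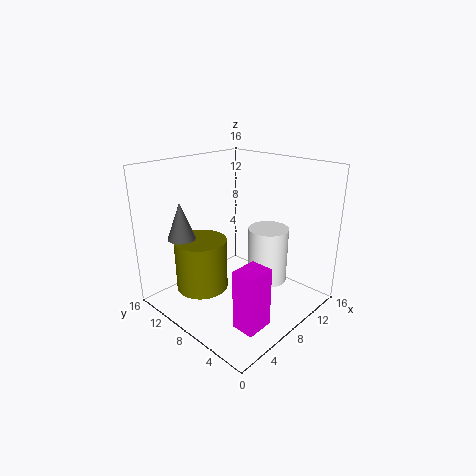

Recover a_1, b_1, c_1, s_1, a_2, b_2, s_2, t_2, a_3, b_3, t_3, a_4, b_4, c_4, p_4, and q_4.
a_1 = 13.5, b_1 = 8, c_1 = 0.5, s_1 = 2.5, a_2 = 3, b_2 = 11.5, s_2 = 1.5, t_2 = 4, a_3 = 5.5, b_3 = 11.5, t_3 = 6, a_4 = 3.5, b_4 = 2, c_4 = 0.5, p_4 = 3, q_4 = 2.5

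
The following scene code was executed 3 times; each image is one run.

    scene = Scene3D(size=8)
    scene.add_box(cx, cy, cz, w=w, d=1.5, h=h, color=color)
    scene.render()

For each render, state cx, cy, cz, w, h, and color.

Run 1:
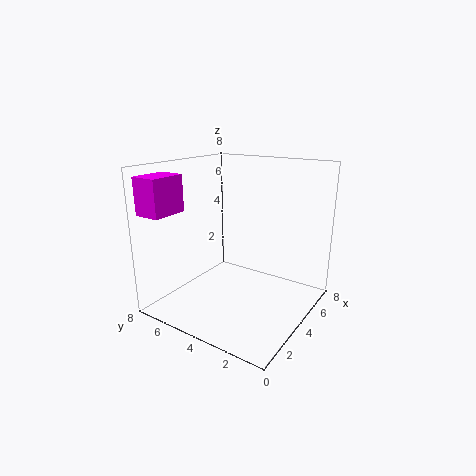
cx = 0.5, cy = 6.5, cz = 5.5, w = 2, h = 2, color = 'magenta'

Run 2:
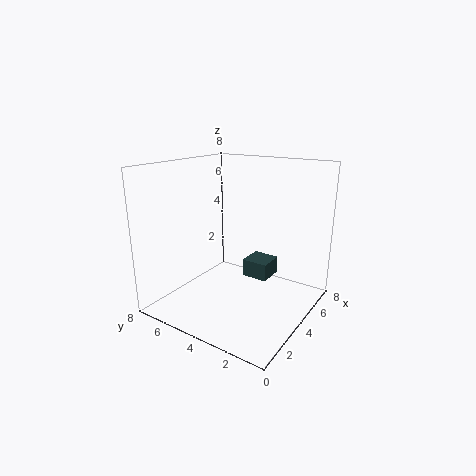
cx = 4.5, cy = 2.5, cz = 1.5, w = 1.5, h = 1, color = 'darkslategray'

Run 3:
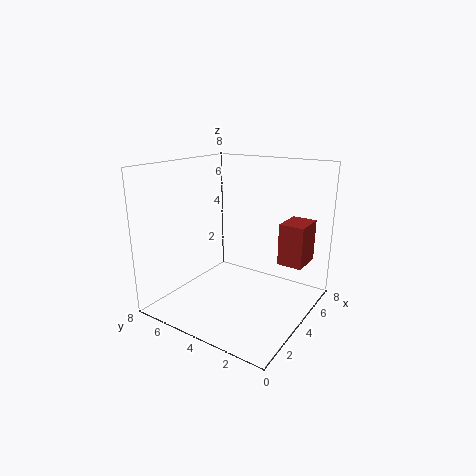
cx = 6, cy = 1, cz = 2, w = 2, h = 2.5, color = 'brown'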